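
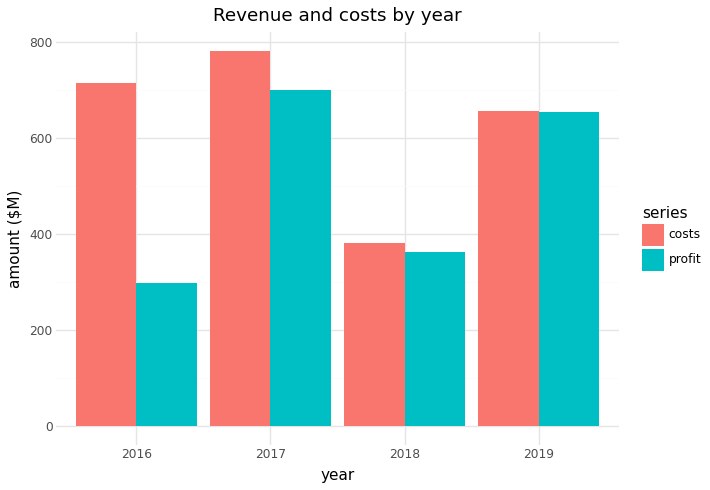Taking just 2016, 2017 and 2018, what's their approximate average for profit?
≈ 467

(300 + 700 + 400) / 3 ≈ 467.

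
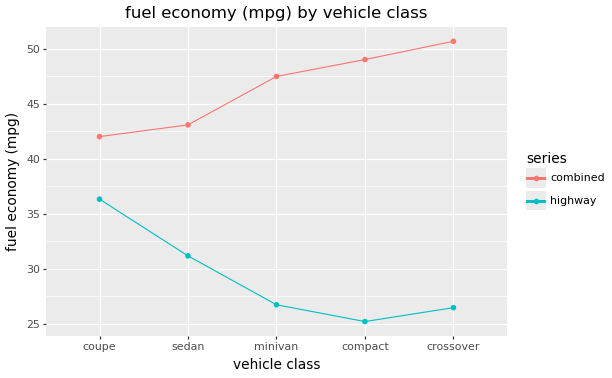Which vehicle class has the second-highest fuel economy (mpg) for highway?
Top 3 for highway: coupe ≈ 35, sedan ≈ 30, minivan ≈ 25.

sedan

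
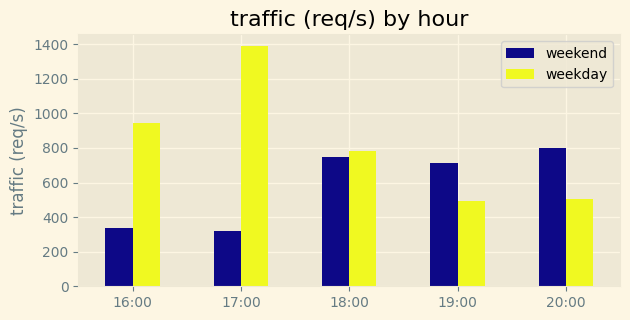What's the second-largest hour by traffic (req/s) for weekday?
Top 3 for weekday: 17:00 ≈ 1400, 16:00 ≈ 1000, 18:00 ≈ 800.

16:00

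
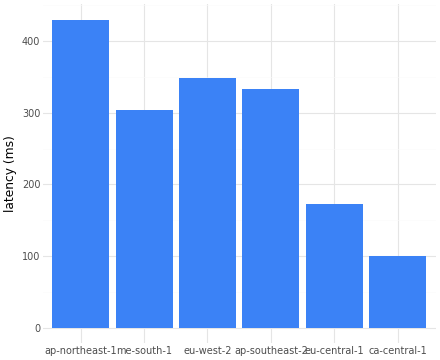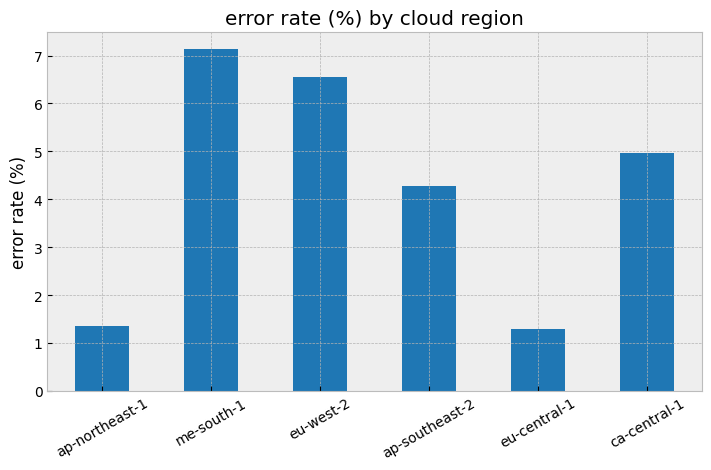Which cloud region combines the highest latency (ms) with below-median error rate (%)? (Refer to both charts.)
Chart 2 median error rate (%) ≈ 5; below-median cloud regions: ap-northeast-1, ap-southeast-2, eu-central-1. Among those, ap-northeast-1 has the highest latency (ms) (≈ 450).

ap-northeast-1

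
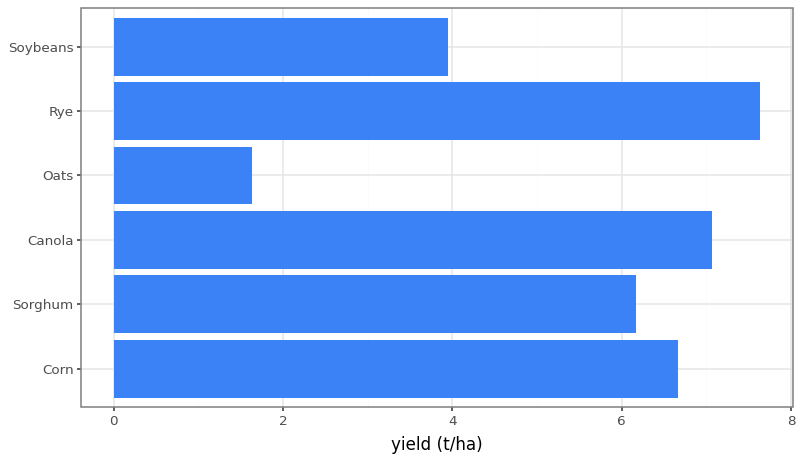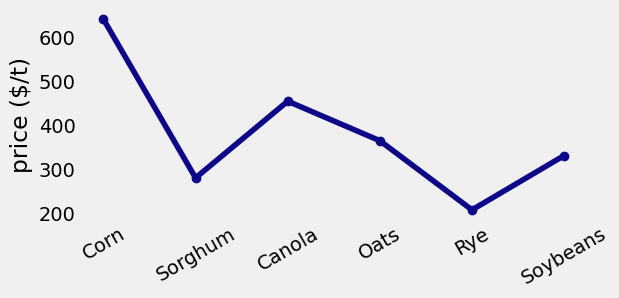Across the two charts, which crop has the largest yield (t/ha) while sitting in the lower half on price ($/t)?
Rye

Chart 2 median price ($/t) ≈ 300; below-median crops: Sorghum, Rye, Soybeans. Among those, Rye has the highest yield (t/ha) (≈ 8).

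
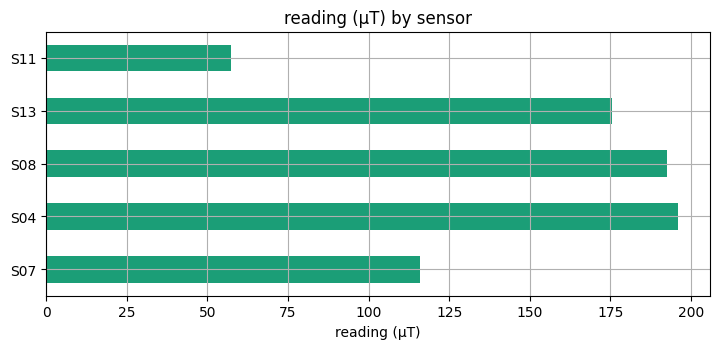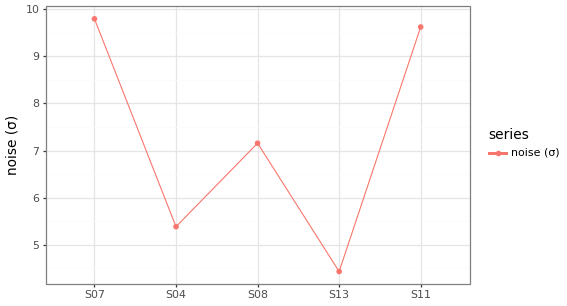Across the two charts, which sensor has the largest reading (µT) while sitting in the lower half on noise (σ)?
Chart 2 median noise (σ) ≈ 7; below-median sensors: S04, S13. Among those, S04 has the highest reading (µT) (≈ 200).

S04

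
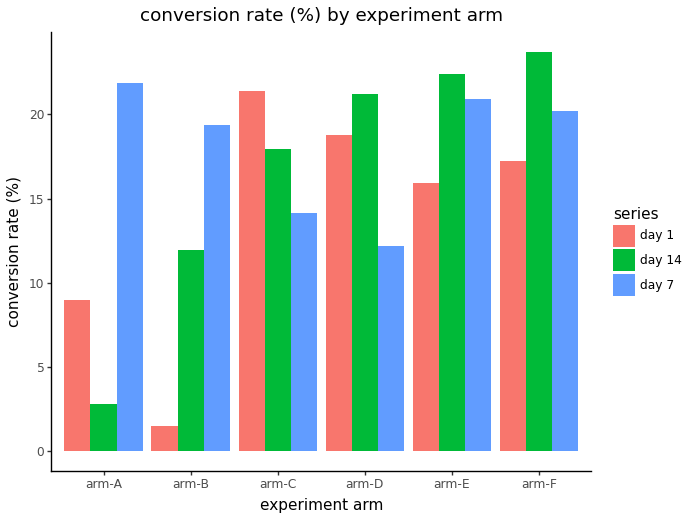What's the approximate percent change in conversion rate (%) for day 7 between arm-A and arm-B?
arm-A ≈ 22, arm-B ≈ 20; (20 − 22) / 22 ≈ -9.1%.

≈ -9.1%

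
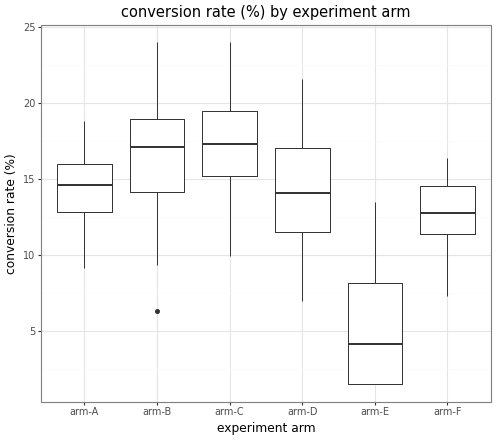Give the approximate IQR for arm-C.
≈ 4

Q3 ≈ 20, Q1 ≈ 16; IQR ≈ 4.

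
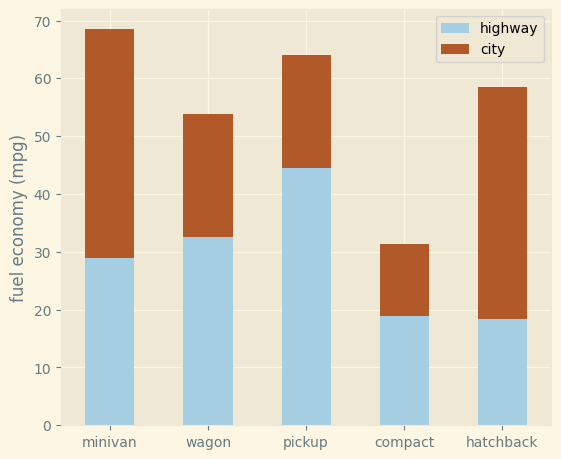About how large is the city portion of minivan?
≈ 40

city top ≈ 70, bottom ≈ 30; segment ≈ 40.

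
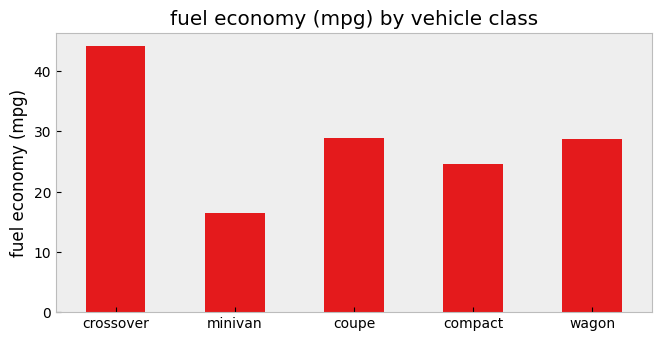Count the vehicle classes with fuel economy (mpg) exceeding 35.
Above 35: crossover.

1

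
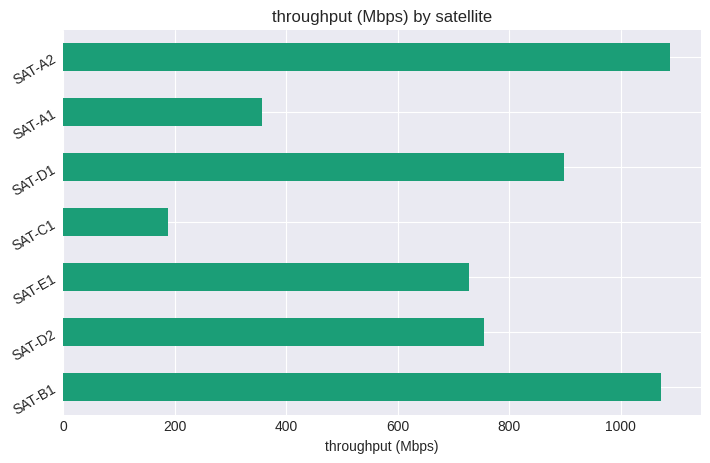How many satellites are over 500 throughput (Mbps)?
5

Above 500: SAT-B1, SAT-D2, SAT-E1, SAT-D1, SAT-A2.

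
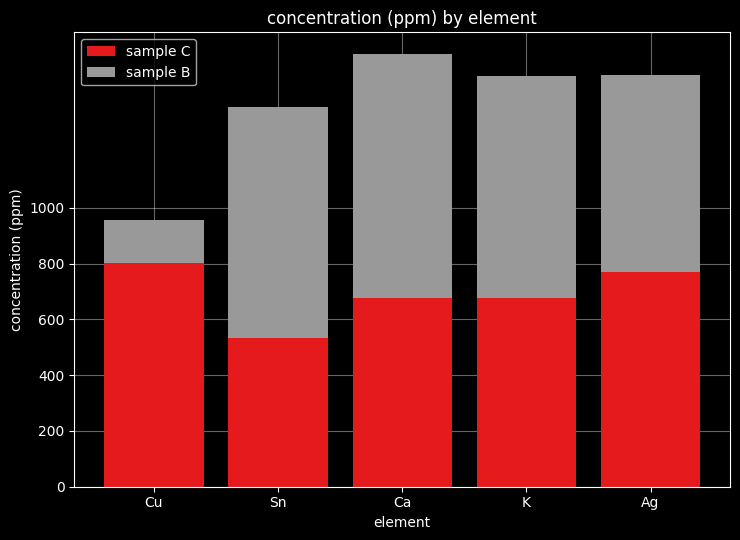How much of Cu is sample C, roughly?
≈ 800

sample C top ≈ 800, bottom ≈ 0; segment ≈ 800.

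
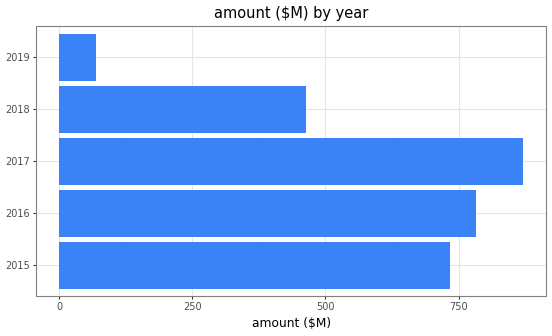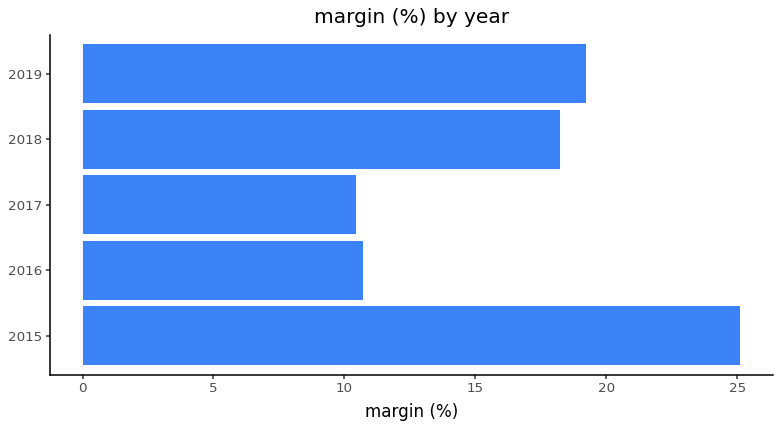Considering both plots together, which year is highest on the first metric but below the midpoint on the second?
2017

Chart 2 median margin (%) ≈ 20; below-median years: 2016, 2017. Among those, 2017 has the highest amount ($M) (≈ 900).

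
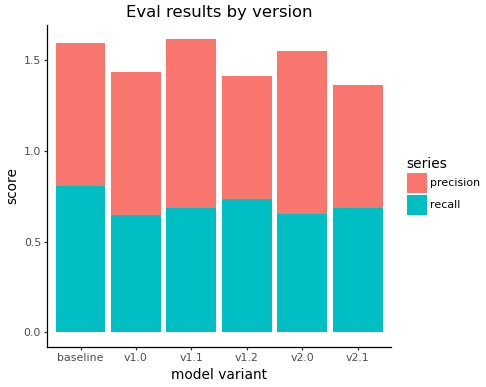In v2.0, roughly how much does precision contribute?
precision top ≈ 1.6, bottom ≈ 0.6; segment ≈ 1.0.

≈ 1.0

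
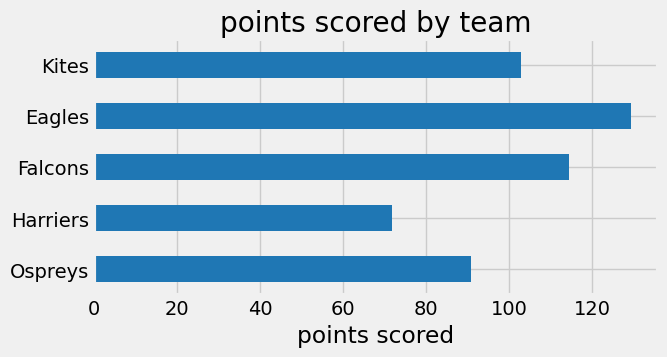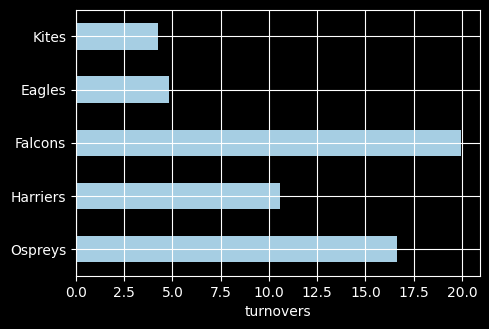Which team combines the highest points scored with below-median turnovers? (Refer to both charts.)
Chart 2 median turnovers ≈ 10; below-median teams: Eagles, Kites. Among those, Eagles has the highest points scored (≈ 120).

Eagles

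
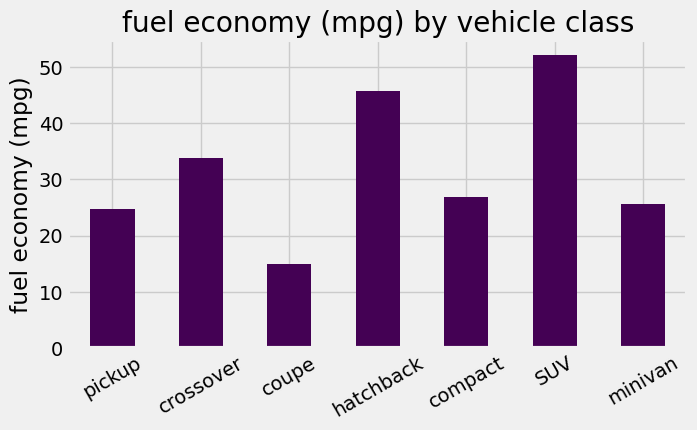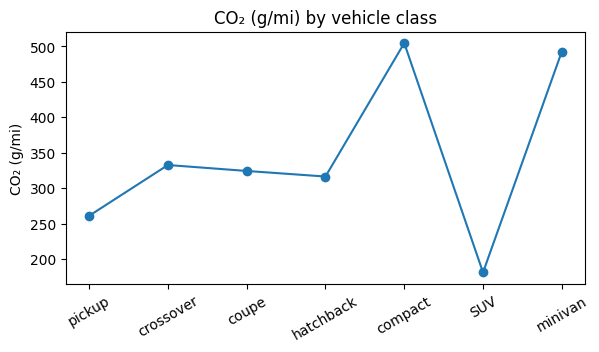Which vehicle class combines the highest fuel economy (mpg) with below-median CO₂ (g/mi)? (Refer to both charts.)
SUV

Chart 2 median CO₂ (g/mi) ≈ 300; below-median vehicle classes: pickup, hatchback, SUV. Among those, SUV has the highest fuel economy (mpg) (≈ 50).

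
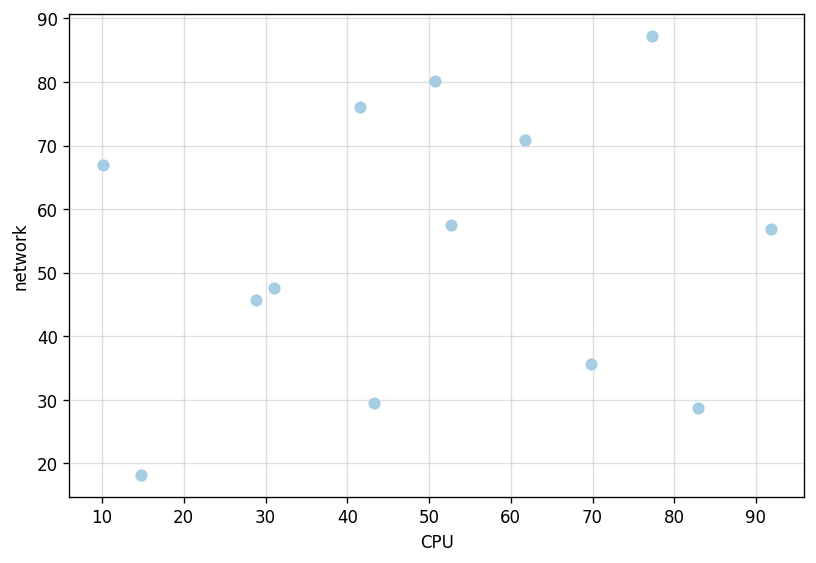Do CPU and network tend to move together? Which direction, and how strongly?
Points are roughly uncorrelated; weak (|r| ≈ 0.2).

no clear correlation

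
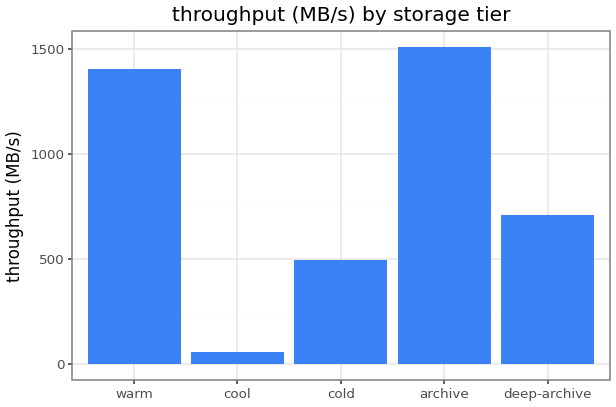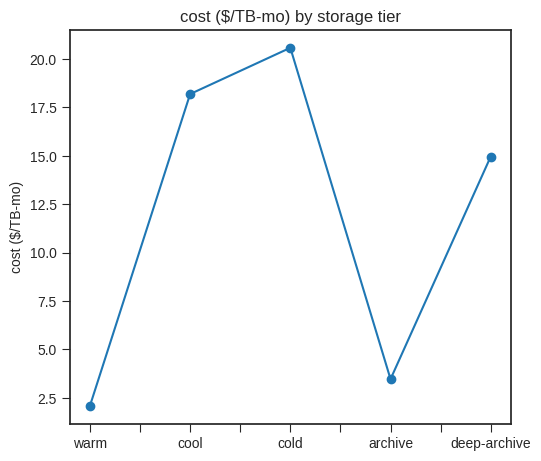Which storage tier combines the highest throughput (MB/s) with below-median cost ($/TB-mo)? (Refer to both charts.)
archive

Chart 2 median cost ($/TB-mo) ≈ 14; below-median storage tiers: warm, archive. Among those, archive has the highest throughput (MB/s) (≈ 1600).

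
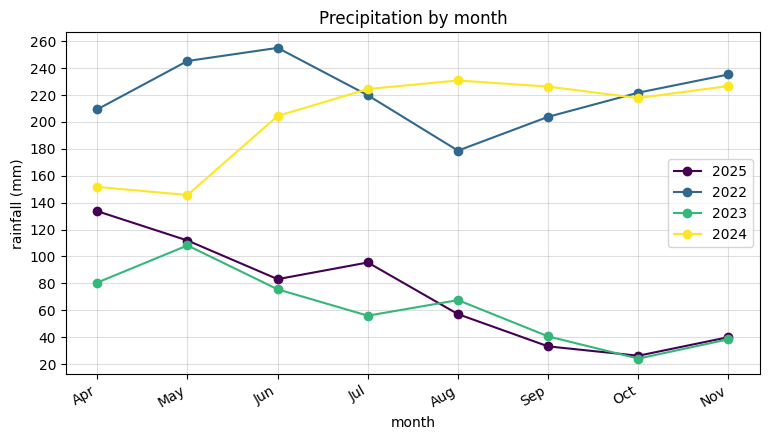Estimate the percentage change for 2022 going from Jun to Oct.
≈ -15.4%

Jun ≈ 260, Oct ≈ 220; (220 − 260) / 260 ≈ -15.4%.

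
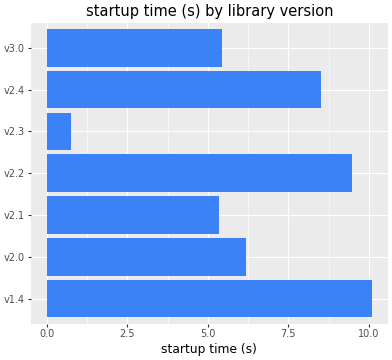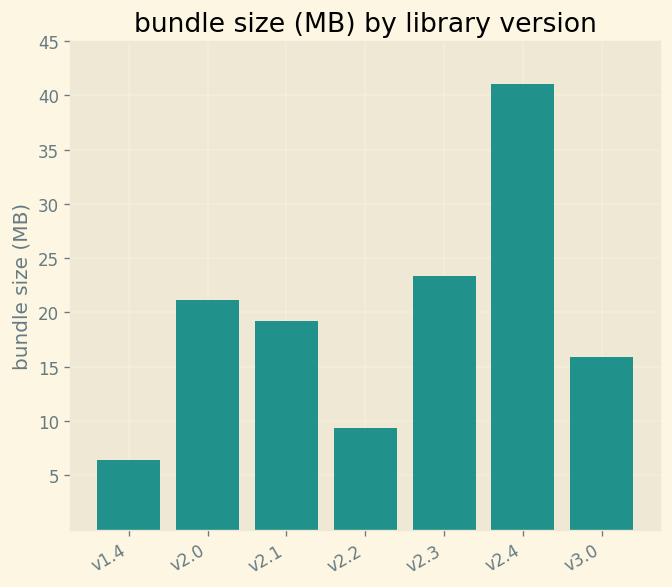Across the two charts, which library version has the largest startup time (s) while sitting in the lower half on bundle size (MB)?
v1.4

Chart 2 median bundle size (MB) ≈ 20; below-median library versions: v1.4, v2.2, v3.0. Among those, v1.4 has the highest startup time (s) (≈ 10).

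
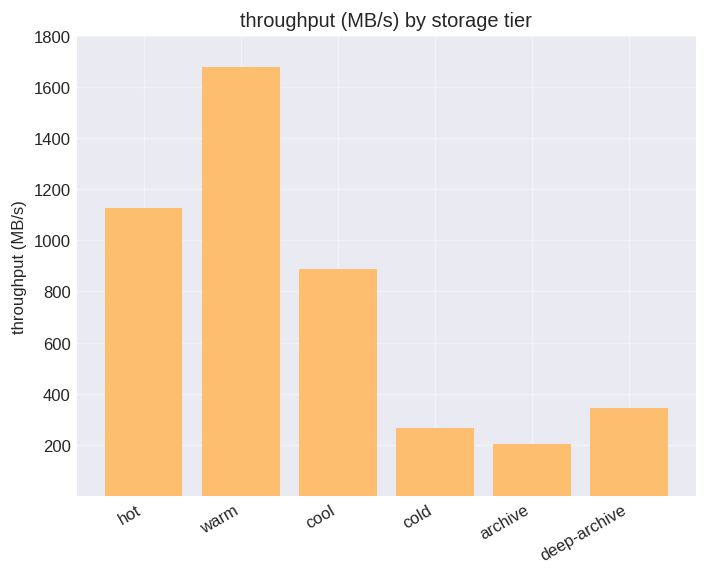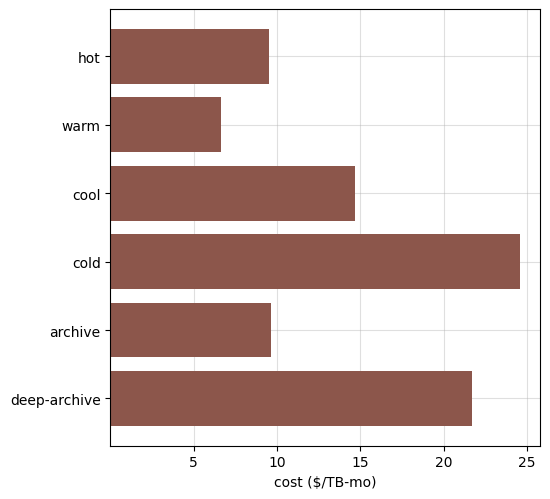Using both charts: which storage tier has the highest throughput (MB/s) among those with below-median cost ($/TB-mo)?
warm

Chart 2 median cost ($/TB-mo) ≈ 10; below-median storage tiers: hot, warm, archive. Among those, warm has the highest throughput (MB/s) (≈ 1600).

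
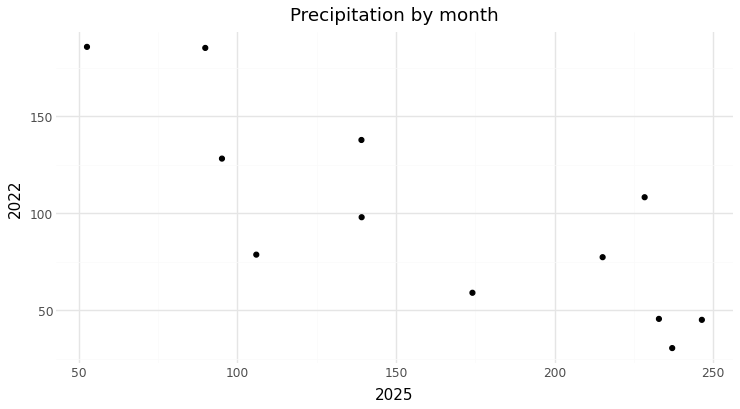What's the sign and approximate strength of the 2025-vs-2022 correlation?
negative, strong

Points are negatively correlated; strong (|r| ≈ 0.8).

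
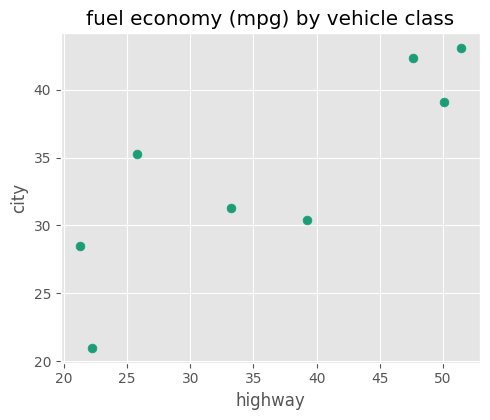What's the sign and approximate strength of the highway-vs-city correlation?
Points are positively correlated; strong (|r| ≈ 0.8).

positive, strong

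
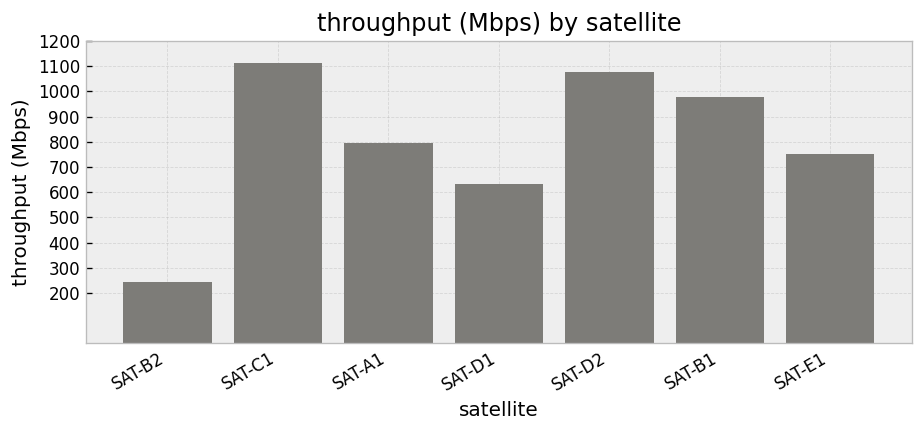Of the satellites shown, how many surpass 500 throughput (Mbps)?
Above 500: SAT-C1, SAT-A1, SAT-D1, SAT-D2, SAT-B1, SAT-E1.

6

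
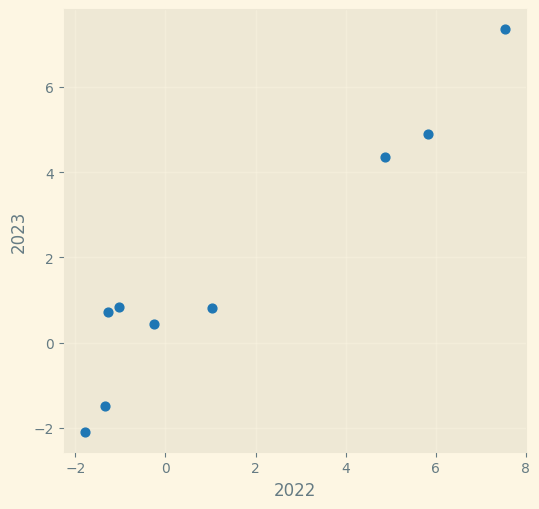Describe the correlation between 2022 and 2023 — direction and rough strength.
Points are positively correlated; strong (|r| ≈ 1.0).

positive, strong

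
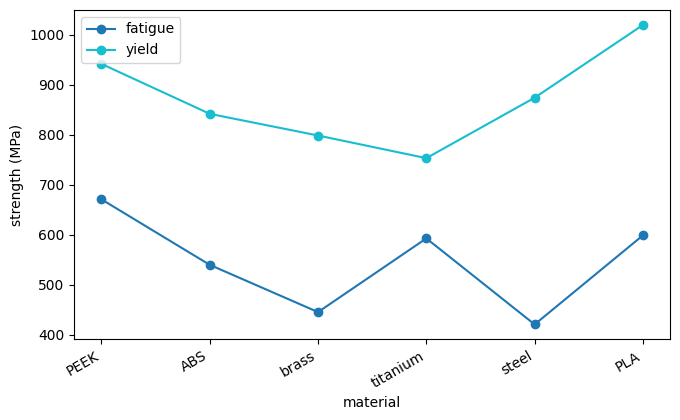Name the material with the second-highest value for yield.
Top 3 for yield: PLA ≈ 1000, PEEK ≈ 950, steel ≈ 850.

PEEK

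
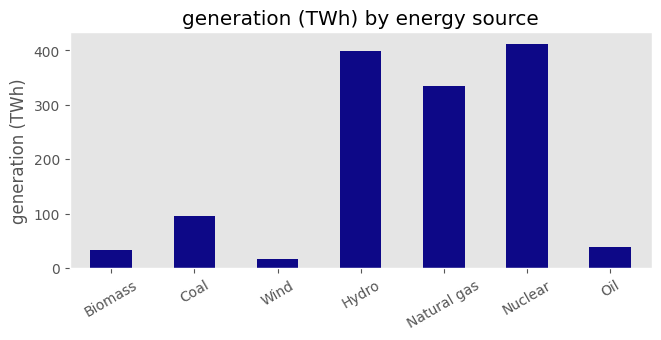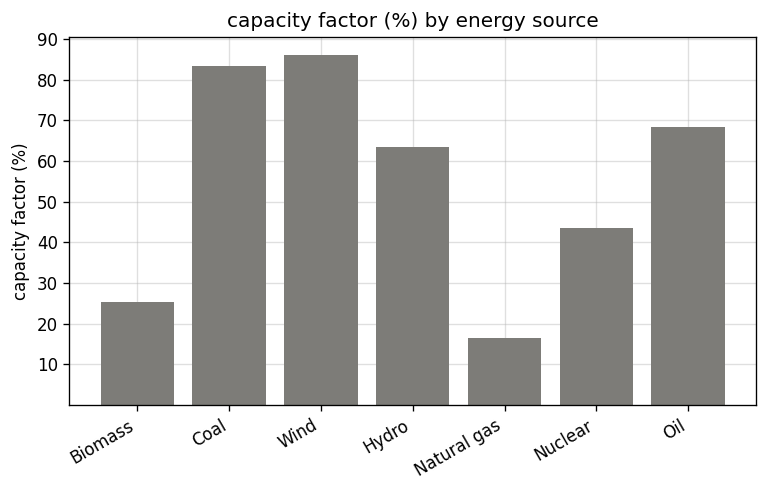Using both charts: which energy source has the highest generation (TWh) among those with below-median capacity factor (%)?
Nuclear

Chart 2 median capacity factor (%) ≈ 60; below-median energy sources: Biomass, Natural gas, Nuclear. Among those, Nuclear has the highest generation (TWh) (≈ 400).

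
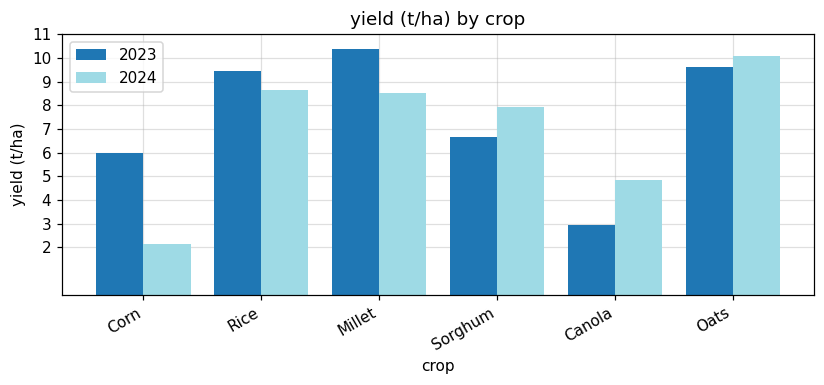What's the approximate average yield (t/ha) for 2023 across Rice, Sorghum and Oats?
≈ 9

(9 + 7 + 10) / 3 ≈ 9.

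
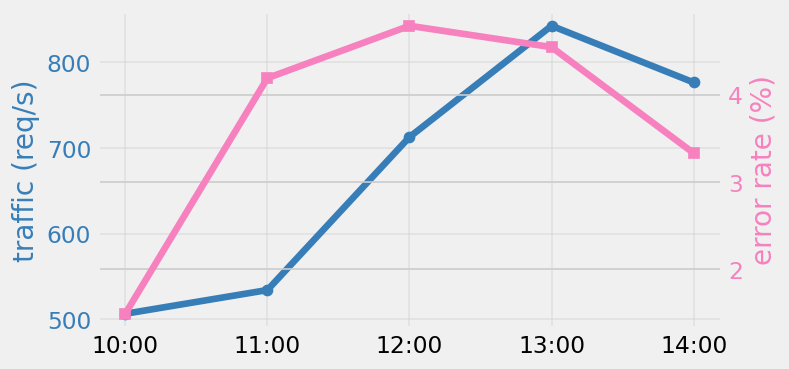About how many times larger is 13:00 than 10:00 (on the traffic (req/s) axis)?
13:00 ≈ 850, 10:00 ≈ 500; 850/500 ≈ 1.7.

≈ 1.7×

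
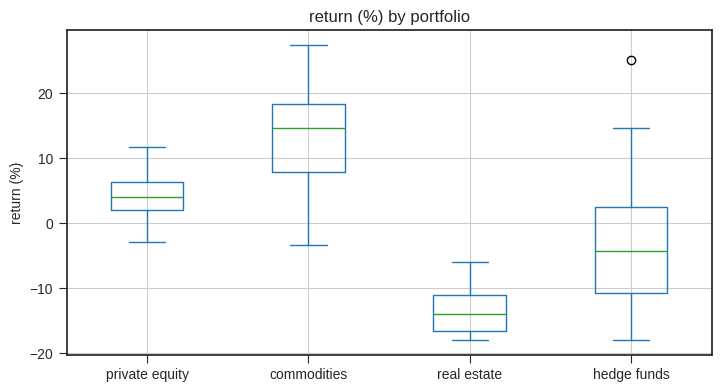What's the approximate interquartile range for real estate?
≈ 5

Q3 ≈ -10, Q1 ≈ -15; IQR ≈ 5.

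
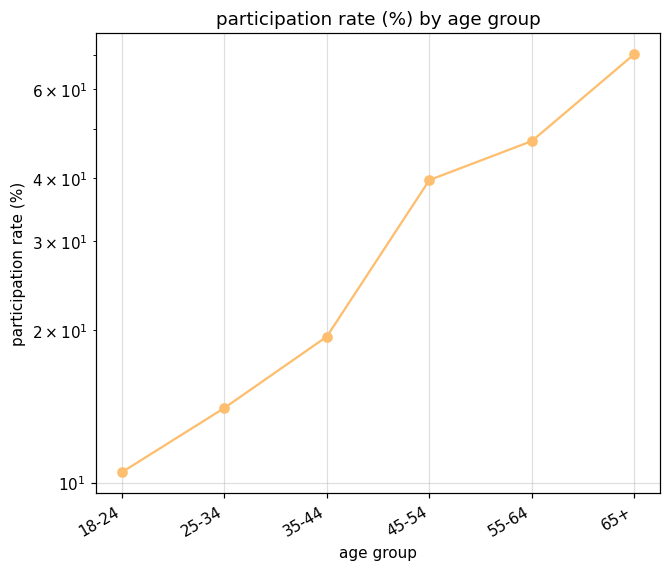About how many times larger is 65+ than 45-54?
≈ 1.75×

65+ ≈ 70, 45-54 ≈ 40; 70/40 ≈ 1.75.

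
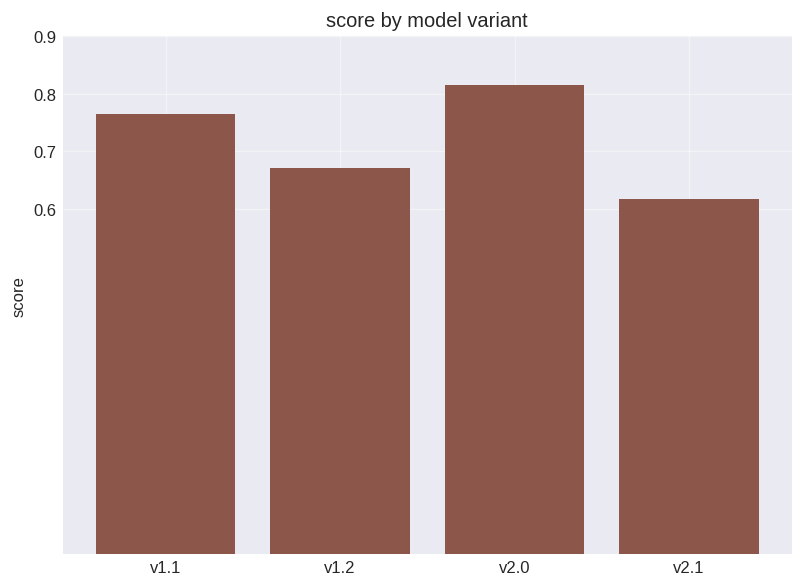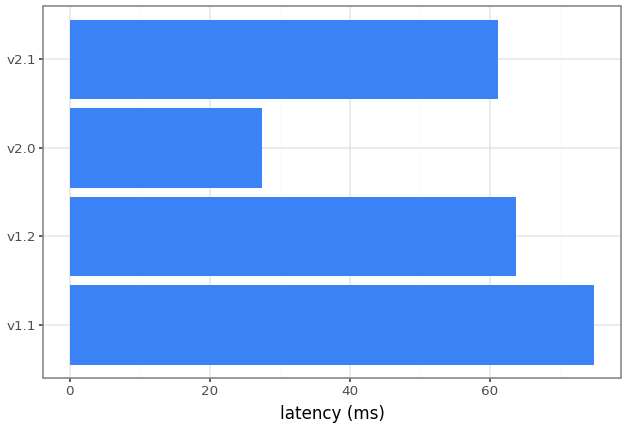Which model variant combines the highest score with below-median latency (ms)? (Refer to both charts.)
v2.0

Chart 2 median latency (ms) ≈ 60; below-median model variants: v2.0, v2.1. Among those, v2.0 has the highest score (≈ 0.8).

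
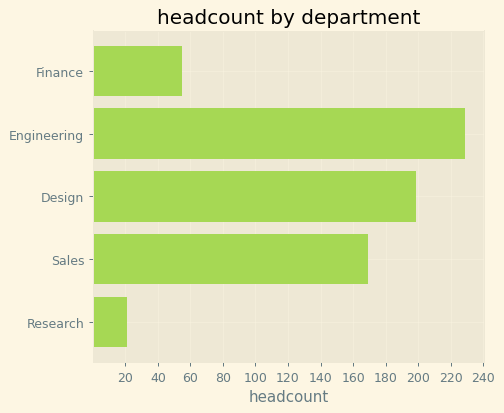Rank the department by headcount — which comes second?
Design

Top 3: Engineering ≈ 220, Design ≈ 200, Sales ≈ 160.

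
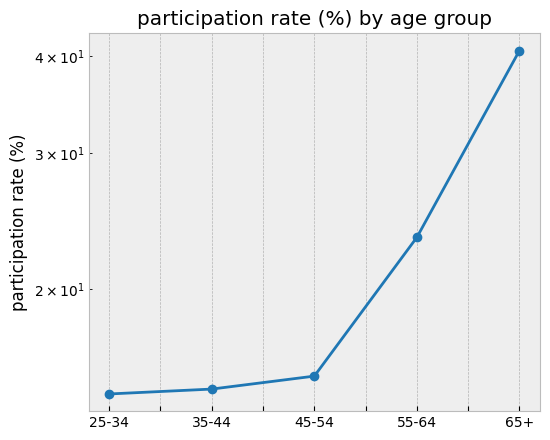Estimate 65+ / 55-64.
≈ 1.6×

65+ ≈ 40, 55-64 ≈ 25; 40/25 ≈ 1.6.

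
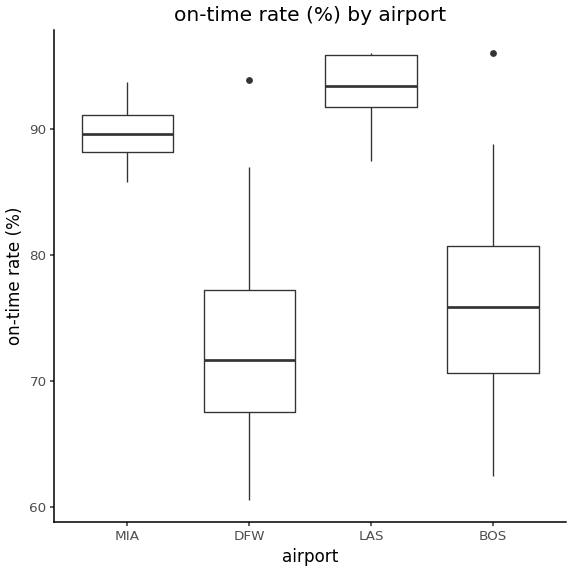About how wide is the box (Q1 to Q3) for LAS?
≈ 4

Q3 ≈ 96, Q1 ≈ 92; IQR ≈ 4.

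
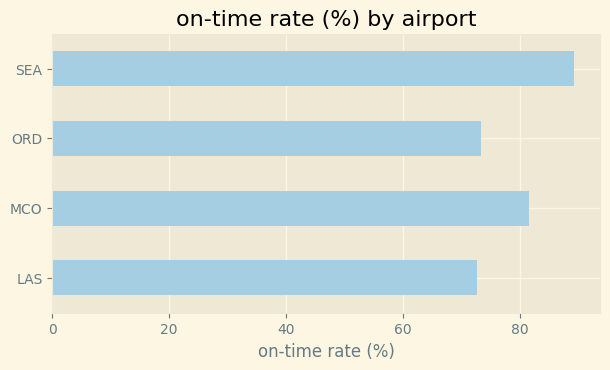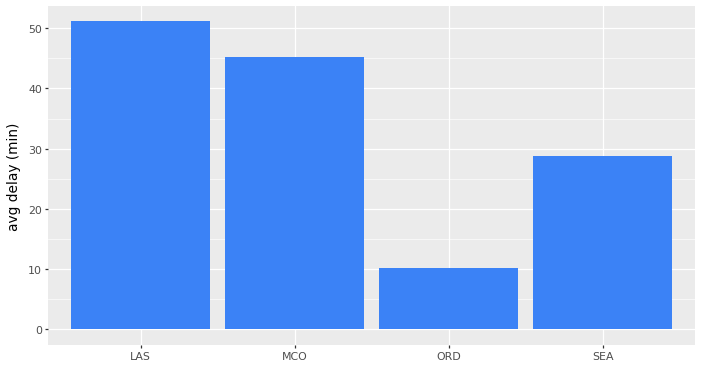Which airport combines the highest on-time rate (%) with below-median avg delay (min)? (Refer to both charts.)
SEA

Chart 2 median avg delay (min) ≈ 35; below-median airports: ORD, SEA. Among those, SEA has the highest on-time rate (%) (≈ 90).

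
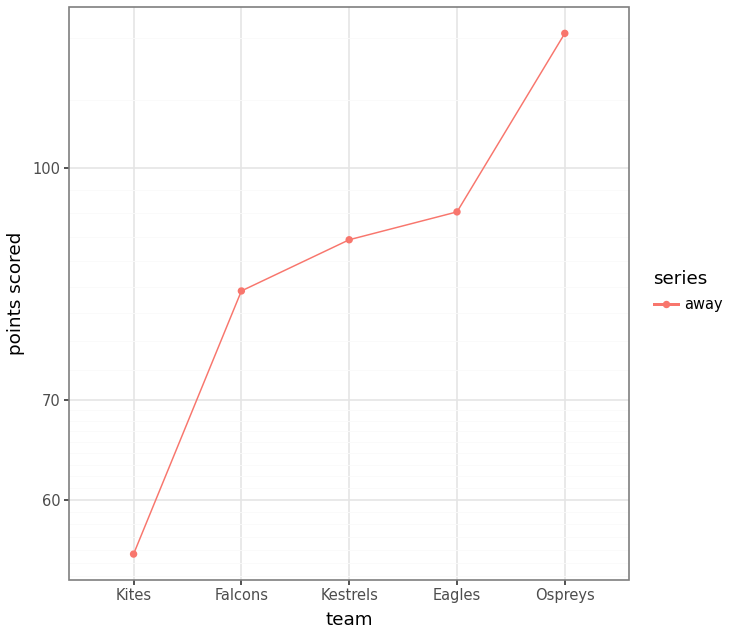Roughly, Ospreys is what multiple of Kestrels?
Ospreys ≈ 120, Kestrels ≈ 90; 120/90 ≈ 1.33.

≈ 1.33×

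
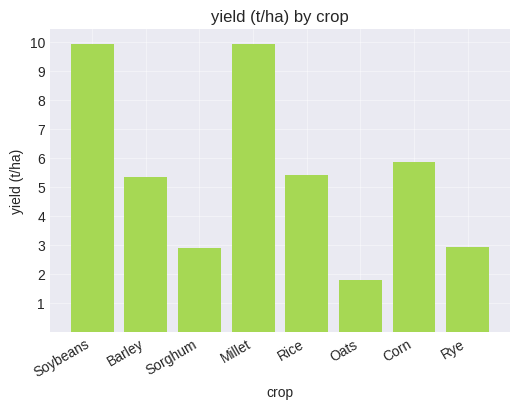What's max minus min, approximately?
≈ 8

Max Millet ≈ 10, min Oats ≈ 2; range ≈ 8.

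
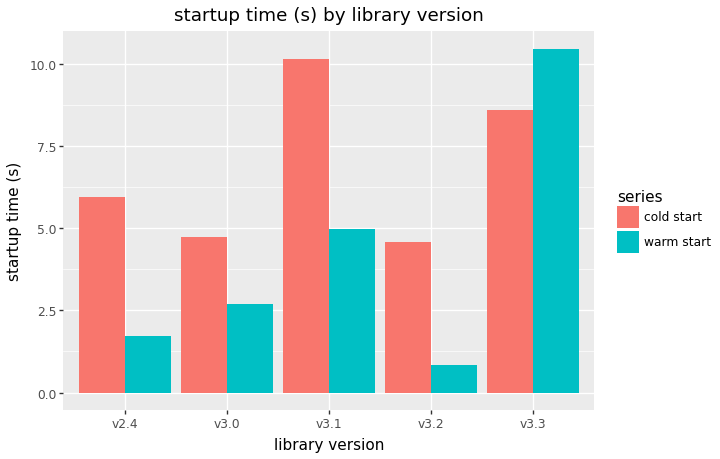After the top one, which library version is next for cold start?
Top 3 for cold start: v3.1 ≈ 10, v3.3 ≈ 9, v2.4 ≈ 6.

v3.3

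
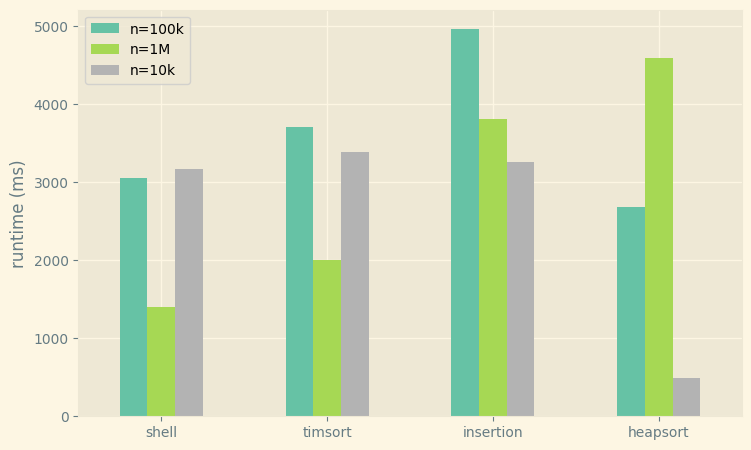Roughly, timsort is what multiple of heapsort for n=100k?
≈ 1.4×

timsort ≈ 3500, heapsort ≈ 2500; 3500/2500 ≈ 1.4.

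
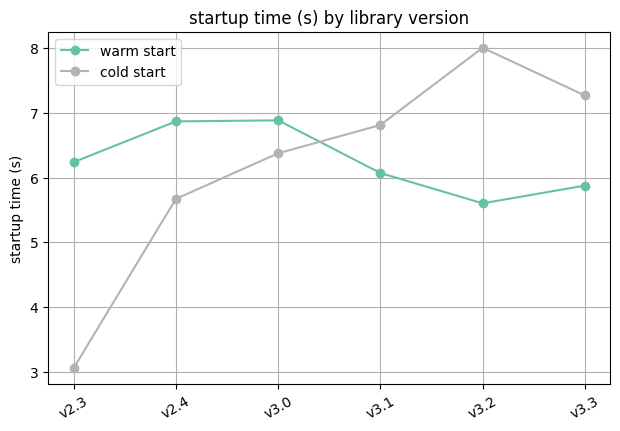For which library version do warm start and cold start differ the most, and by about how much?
v2.3, ≈ 3.0 s

v2.3: warm start ≈ 6.0, cold start ≈ 3.0 → gap ≈ 3.0. Next-largest (v3.2) is only ≈ 2.5.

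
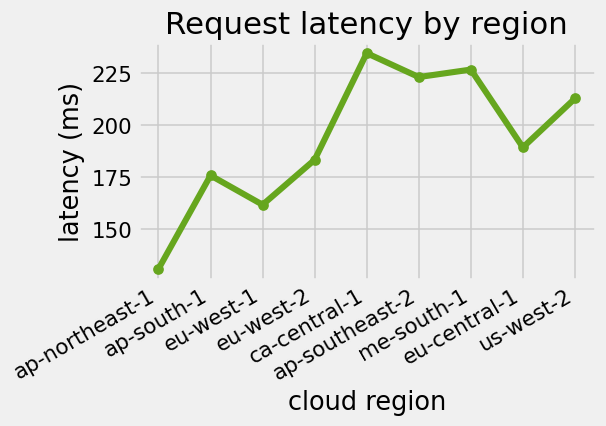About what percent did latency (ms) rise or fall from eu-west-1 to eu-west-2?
≈ +12.5%

eu-west-1 ≈ 160, eu-west-2 ≈ 180; (180 − 160) / 160 ≈ +12.5%.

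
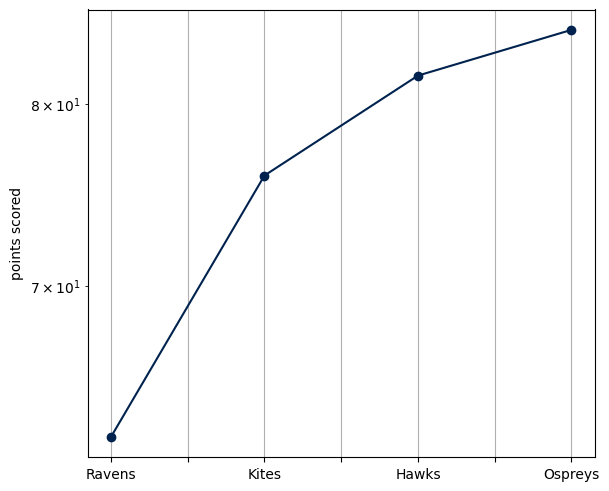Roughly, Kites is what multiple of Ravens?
≈ 1.23×

Kites ≈ 76, Ravens ≈ 62; 76/62 ≈ 1.23.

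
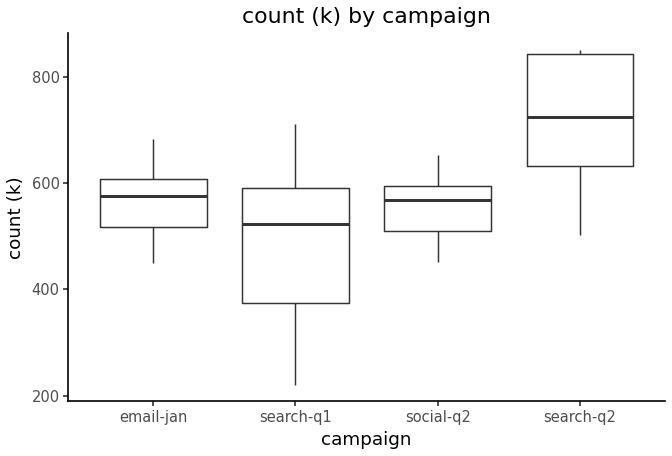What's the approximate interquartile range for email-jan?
Q3 ≈ 600, Q1 ≈ 520; IQR ≈ 80.

≈ 80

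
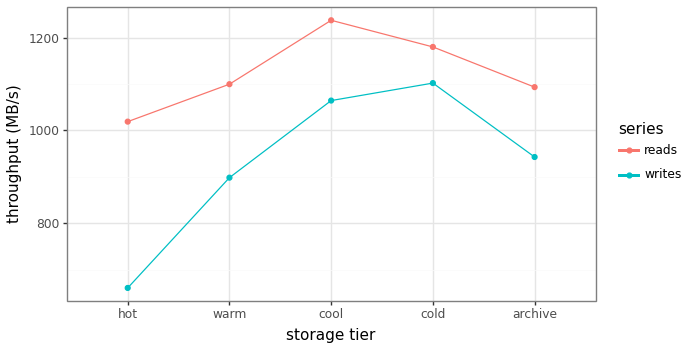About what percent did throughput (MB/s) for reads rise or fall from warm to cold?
≈ +9.1%

warm ≈ 1100, cold ≈ 1200; (1200 − 1100) / 1100 ≈ +9.1%.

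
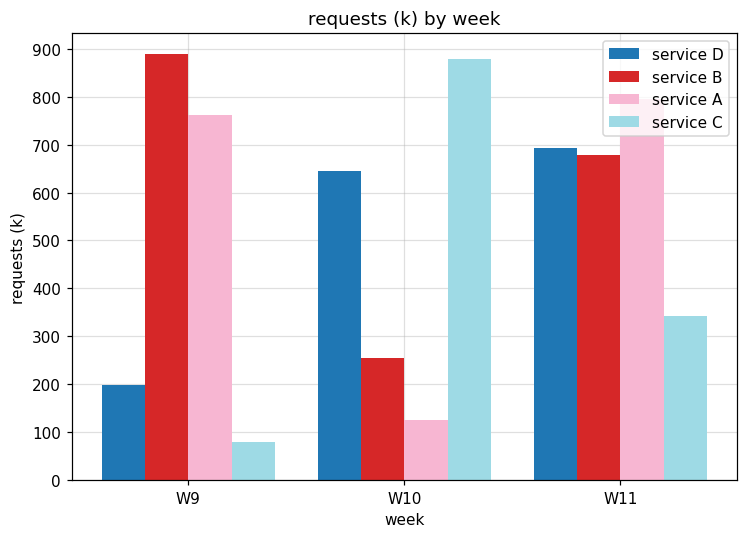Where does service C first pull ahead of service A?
W9: service C ≈ 100 vs service A ≈ 800 (not yet); W10: service C ≈ 900 vs service A ≈ 100 (first crossover).

W10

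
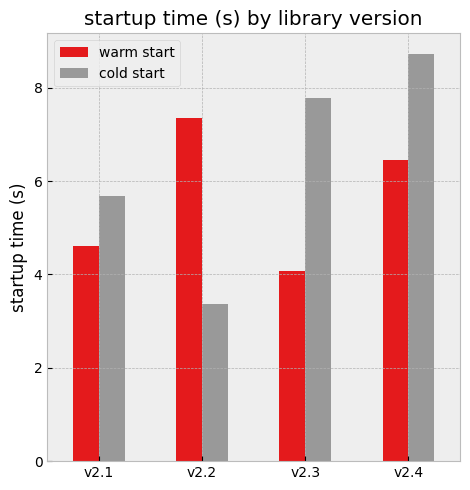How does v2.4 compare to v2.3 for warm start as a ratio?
v2.4 ≈ 6, v2.3 ≈ 4; 6/4 ≈ 1.5.

≈ 1.5×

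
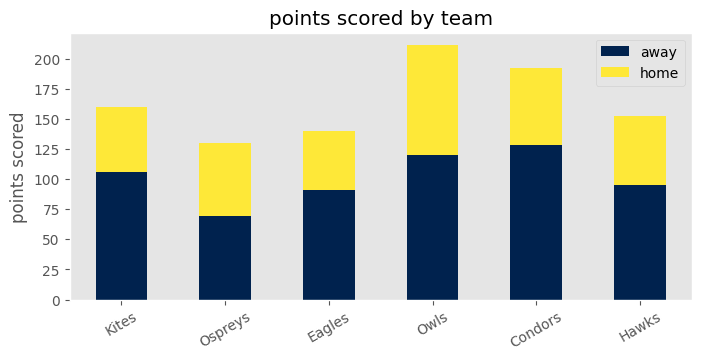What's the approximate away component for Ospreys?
away top ≈ 60, bottom ≈ 0; segment ≈ 60.

≈ 60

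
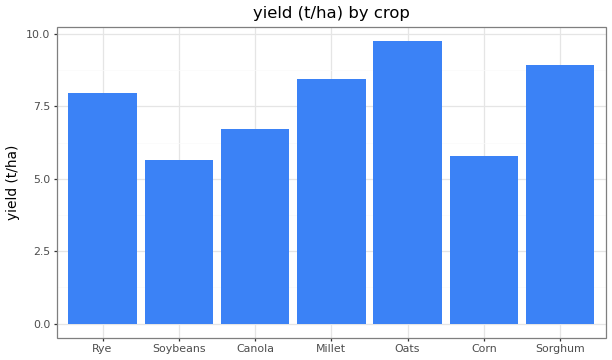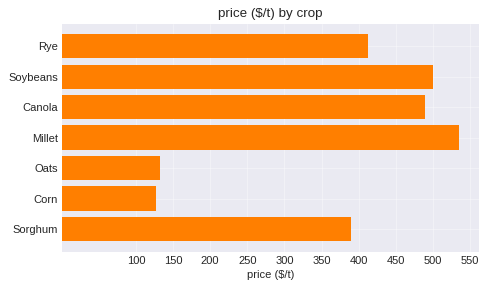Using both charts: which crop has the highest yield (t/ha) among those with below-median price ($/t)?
Oats

Chart 2 median price ($/t) ≈ 400; below-median crops: Oats, Corn, Sorghum. Among those, Oats has the highest yield (t/ha) (≈ 10).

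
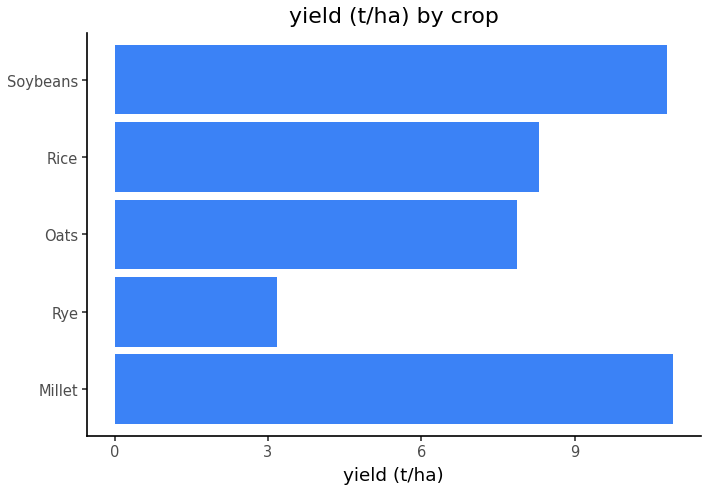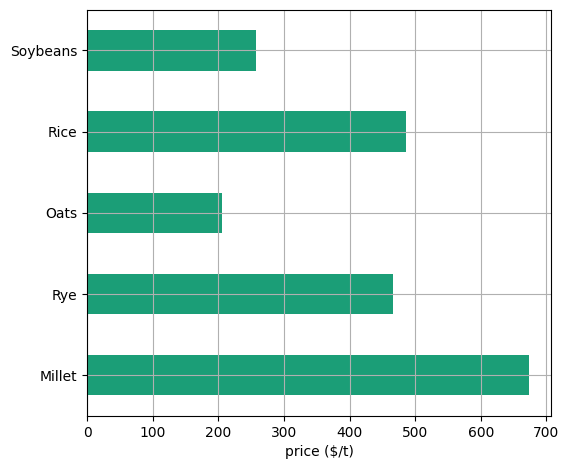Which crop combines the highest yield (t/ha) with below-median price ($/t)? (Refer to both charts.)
Soybeans

Chart 2 median price ($/t) ≈ 500; below-median crops: Oats, Soybeans. Among those, Soybeans has the highest yield (t/ha) (≈ 10).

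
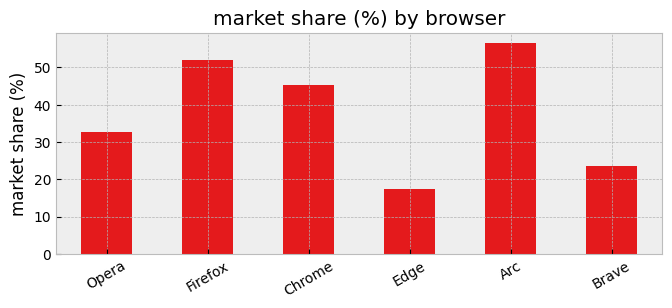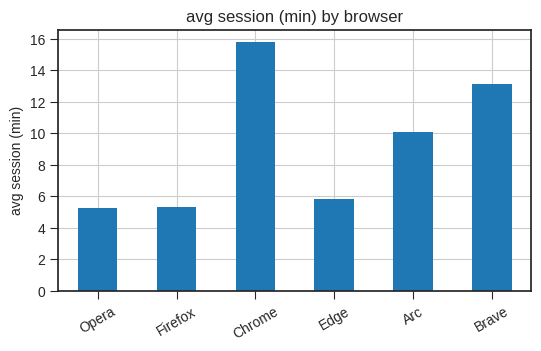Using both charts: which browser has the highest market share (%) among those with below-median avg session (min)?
Firefox

Chart 2 median avg session (min) ≈ 8; below-median browsers: Opera, Firefox, Edge. Among those, Firefox has the highest market share (%) (≈ 50).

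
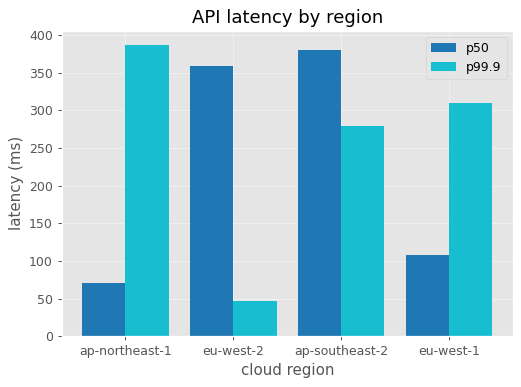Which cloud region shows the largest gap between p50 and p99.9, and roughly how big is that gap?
ap-northeast-1: p50 ≈ 50, p99.9 ≈ 400 → gap ≈ 350. Next-largest (eu-west-2) is only ≈ 300.

ap-northeast-1, ≈ 350 ms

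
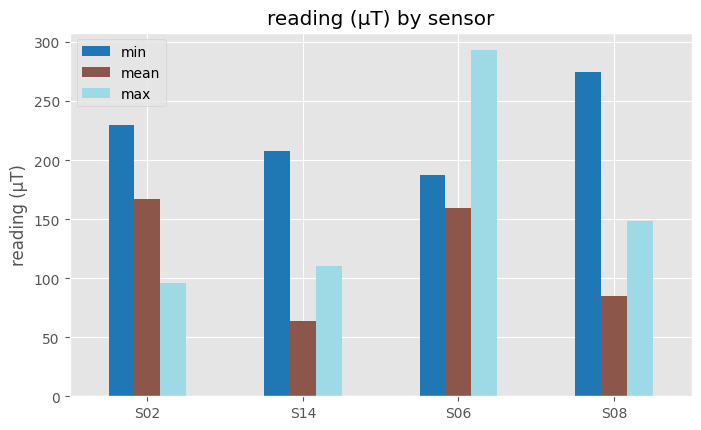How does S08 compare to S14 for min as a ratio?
≈ 1.38×

S08 ≈ 275, S14 ≈ 200; 275/200 ≈ 1.38.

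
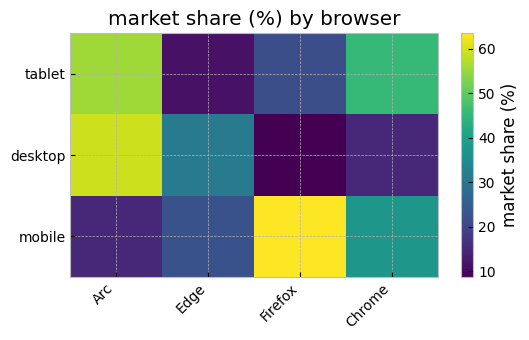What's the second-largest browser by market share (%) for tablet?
Top 3 for tablet: Arc ≈ 55, Chrome ≈ 45, Firefox ≈ 20.

Chrome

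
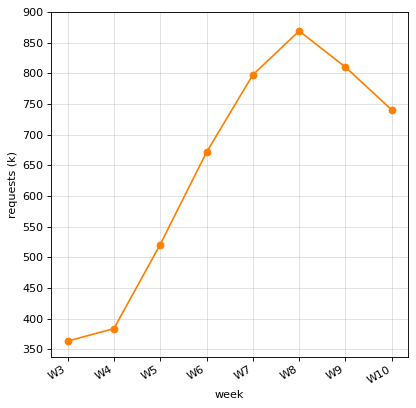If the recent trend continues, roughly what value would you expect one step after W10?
Last three: 850, 800, 750 → slope ≈ -50/step → next ≈ 700.

≈ 700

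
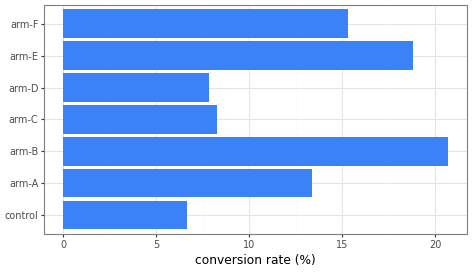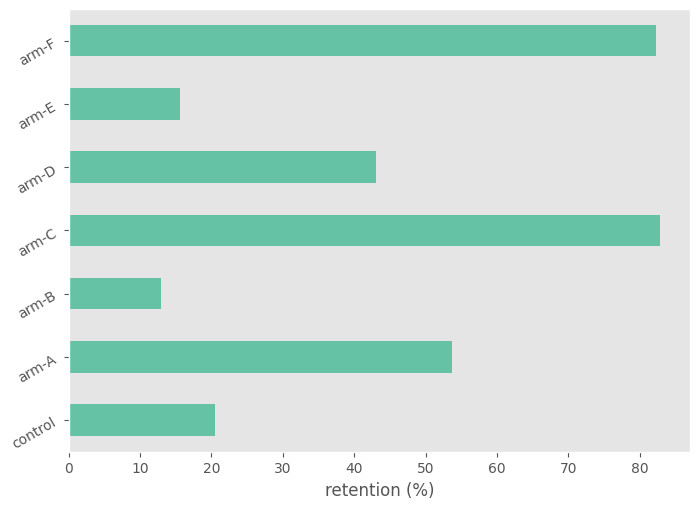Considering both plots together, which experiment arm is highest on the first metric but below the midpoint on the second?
arm-B

Chart 2 median retention (%) ≈ 40; below-median experiment arms: control, arm-B, arm-E. Among those, arm-B has the highest conversion rate (%) (≈ 20).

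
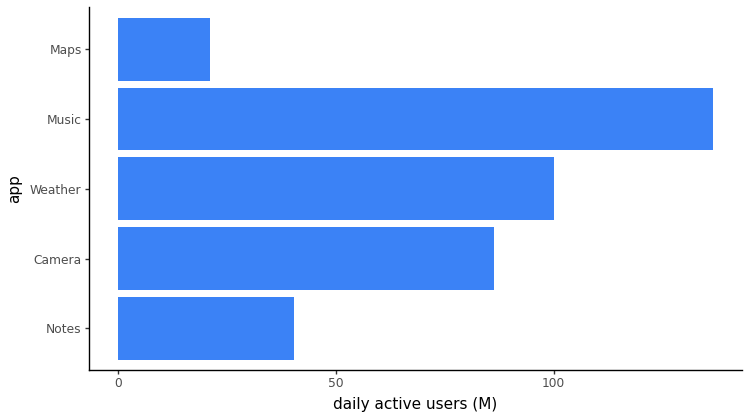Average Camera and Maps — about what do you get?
≈ 50

(80 + 20) / 2 ≈ 50.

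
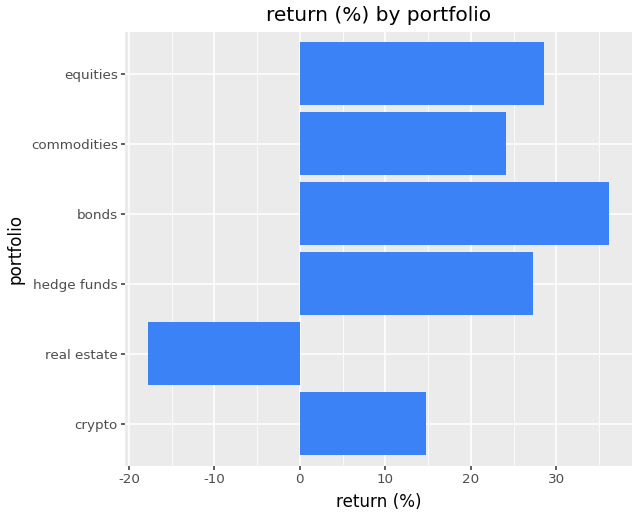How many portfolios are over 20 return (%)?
Above 20: hedge funds, bonds, commodities, equities.

4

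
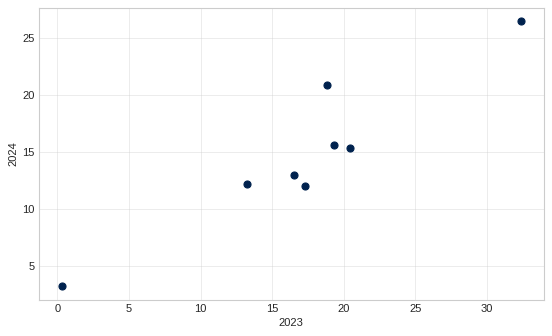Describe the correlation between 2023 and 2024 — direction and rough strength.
positive, strong

Points are positively correlated; strong (|r| ≈ 0.9).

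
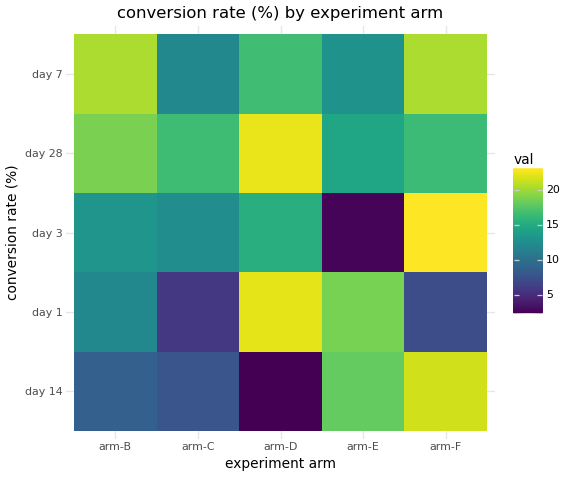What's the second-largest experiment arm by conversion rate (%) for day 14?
arm-E

Top 3 for day 14: arm-F ≈ 22, arm-E ≈ 18, arm-B ≈ 8.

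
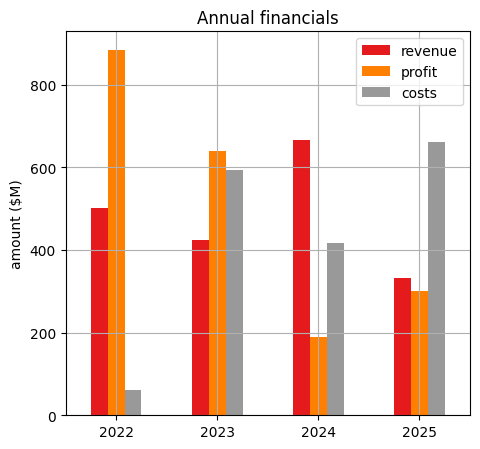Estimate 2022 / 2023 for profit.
≈ 1.5×

2022 ≈ 900, 2023 ≈ 600; 900/600 ≈ 1.5.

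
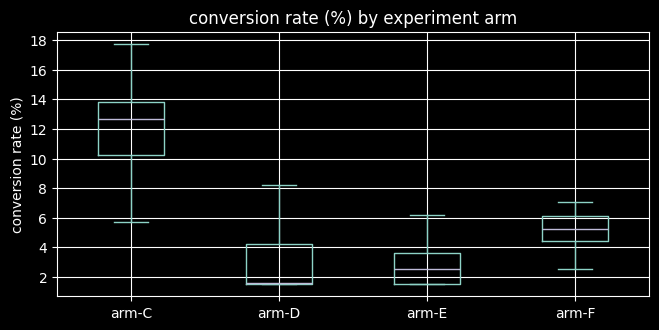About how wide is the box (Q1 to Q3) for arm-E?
Q3 ≈ 4, Q1 ≈ 2; IQR ≈ 2.

≈ 2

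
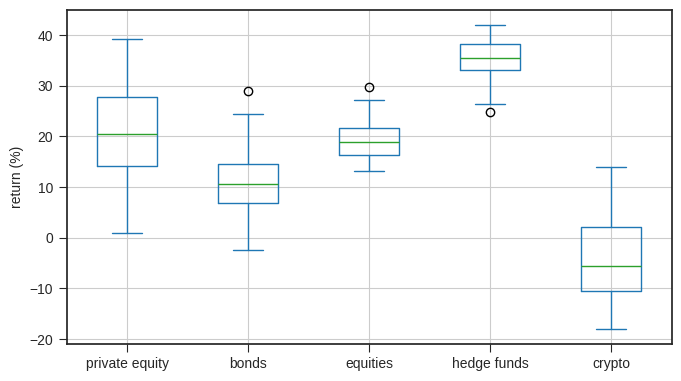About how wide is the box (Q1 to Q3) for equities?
Q3 ≈ 20, Q1 ≈ 15; IQR ≈ 5.

≈ 5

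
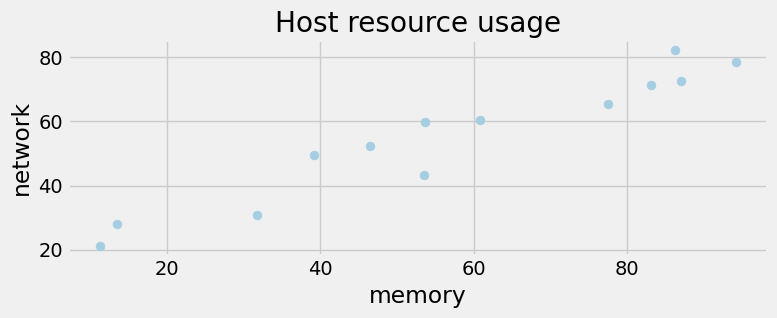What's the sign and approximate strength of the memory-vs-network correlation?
Points are positively correlated; strong (|r| ≈ 1.0).

positive, strong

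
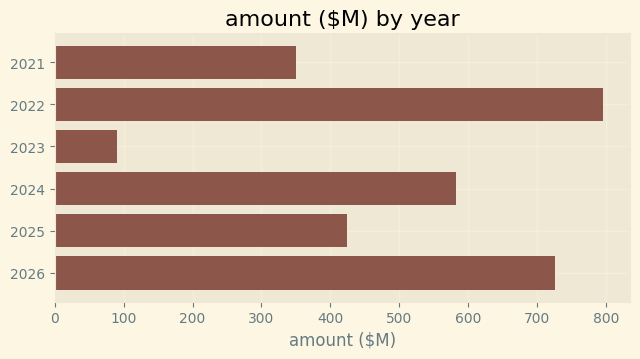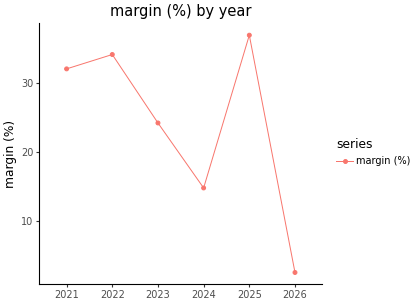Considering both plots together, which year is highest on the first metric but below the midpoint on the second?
Chart 2 median margin (%) ≈ 30; below-median years: 2023, 2024, 2026. Among those, 2026 has the highest amount ($M) (≈ 700).

2026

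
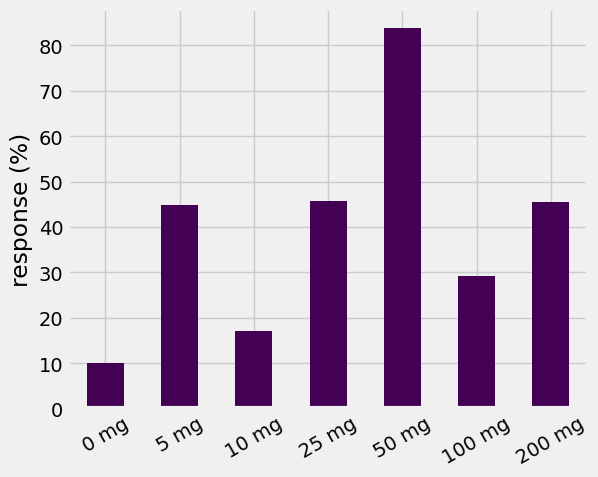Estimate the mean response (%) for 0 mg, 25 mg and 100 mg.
(10 + 50 + 30) / 3 ≈ 30.

≈ 30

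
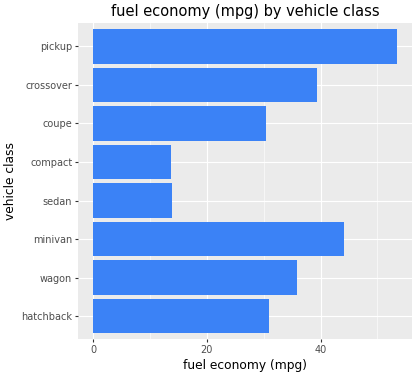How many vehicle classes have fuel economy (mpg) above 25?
6

Above 25: hatchback, wagon, minivan, coupe, crossover, pickup.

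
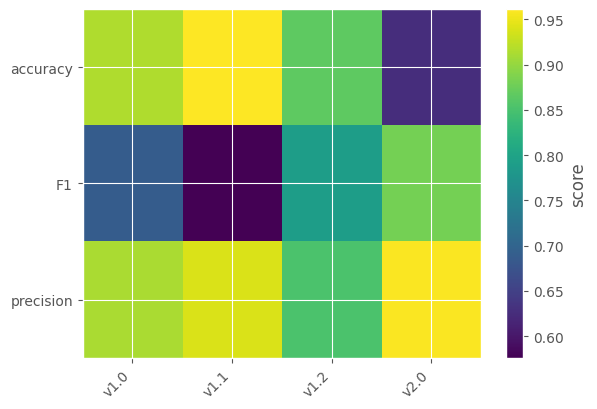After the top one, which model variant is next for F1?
Top 3 for F1: v2.0 ≈ 0.90, v1.2 ≈ 0.80, v1.0 ≈ 0.70.

v1.2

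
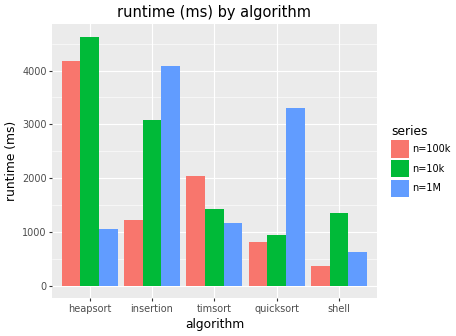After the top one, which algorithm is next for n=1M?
quicksort

Top 3 for n=1M: insertion ≈ 4000, quicksort ≈ 3500, timsort ≈ 1000.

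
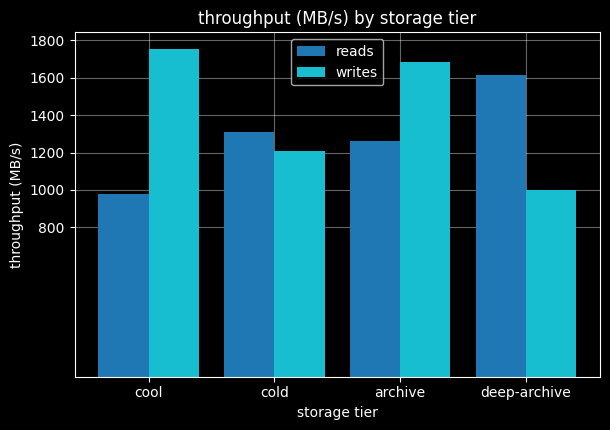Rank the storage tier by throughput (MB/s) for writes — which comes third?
Top 4 for writes: cool ≈ 1800, archive ≈ 1600, cold ≈ 1200, deep-archive ≈ 1000.

cold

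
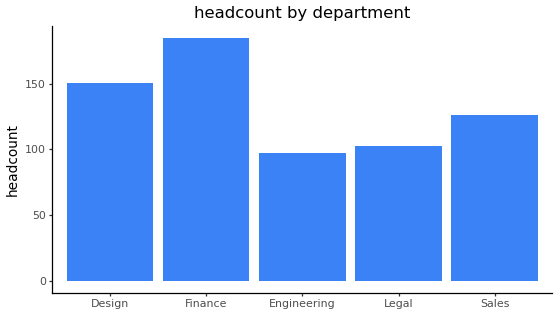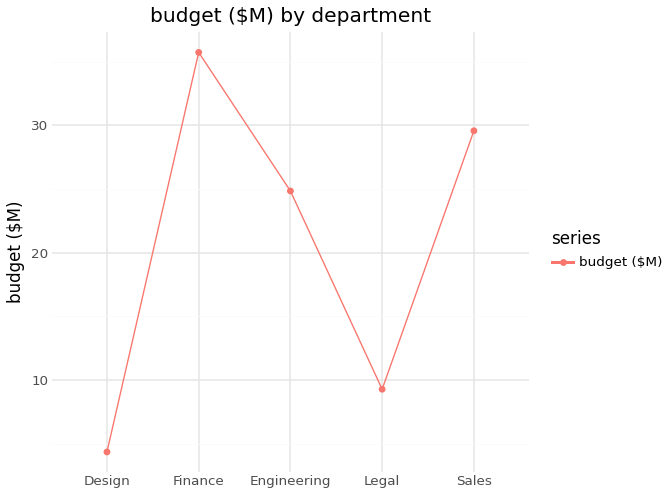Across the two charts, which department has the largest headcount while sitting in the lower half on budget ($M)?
Design

Chart 2 median budget ($M) ≈ 25; below-median departments: Design, Legal. Among those, Design has the highest headcount (≈ 160).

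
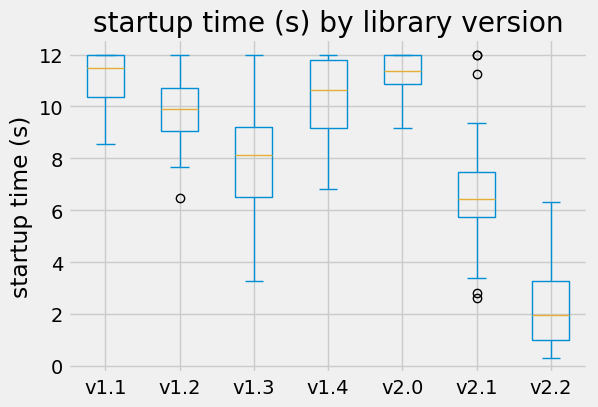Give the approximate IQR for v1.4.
Q3 ≈ 12, Q1 ≈ 9; IQR ≈ 3.

≈ 3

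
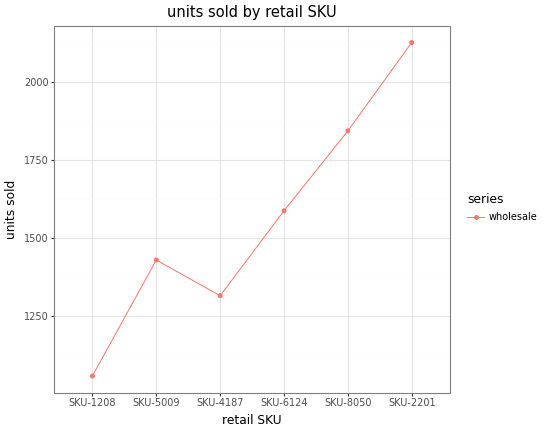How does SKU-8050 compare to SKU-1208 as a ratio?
≈ 1.64×

SKU-8050 ≈ 1800, SKU-1208 ≈ 1100; 1800/1100 ≈ 1.64.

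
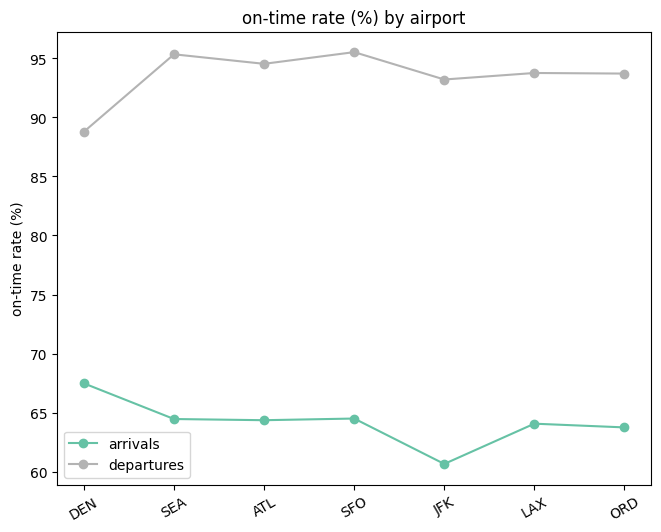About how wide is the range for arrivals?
Max DEN ≈ 65, min JFK ≈ 60; range ≈ 5.

≈ 5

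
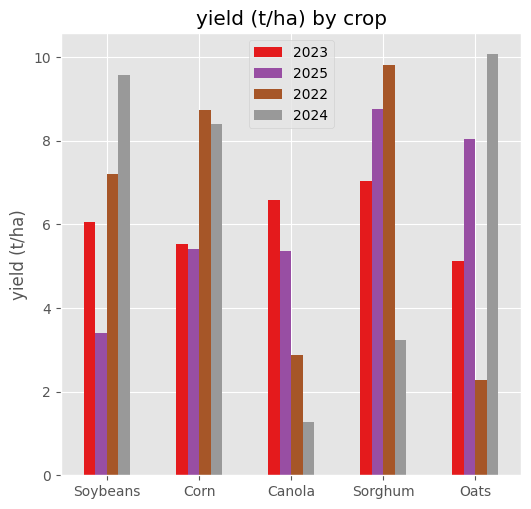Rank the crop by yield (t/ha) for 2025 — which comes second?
Oats

Top 3 for 2025: Sorghum ≈ 9, Oats ≈ 8, Corn ≈ 5.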